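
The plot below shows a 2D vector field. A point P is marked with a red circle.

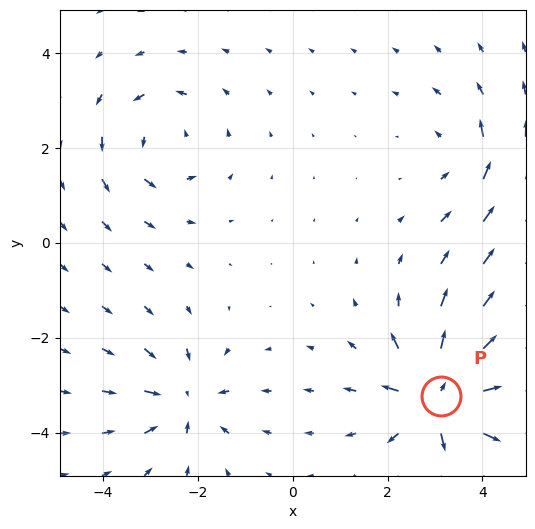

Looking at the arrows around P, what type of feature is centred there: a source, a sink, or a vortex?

At P (3.1, -3.2) the arrows spread outward. Divergence about +7, curl ≈0 — positive divergence with near-zero curl is a source.

source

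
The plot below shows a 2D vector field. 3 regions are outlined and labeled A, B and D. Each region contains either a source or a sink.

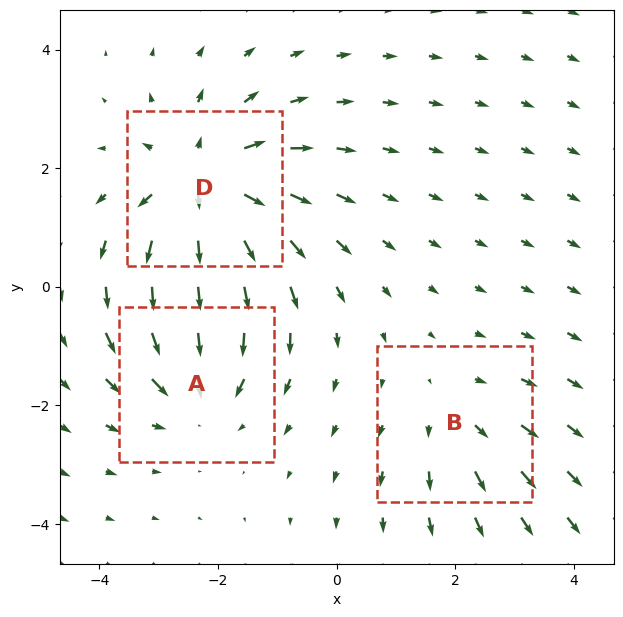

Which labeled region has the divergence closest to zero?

Divergence at each region's feature centre — A: about -3, B: about +2, D: about +4. Region B is closest to zero.

B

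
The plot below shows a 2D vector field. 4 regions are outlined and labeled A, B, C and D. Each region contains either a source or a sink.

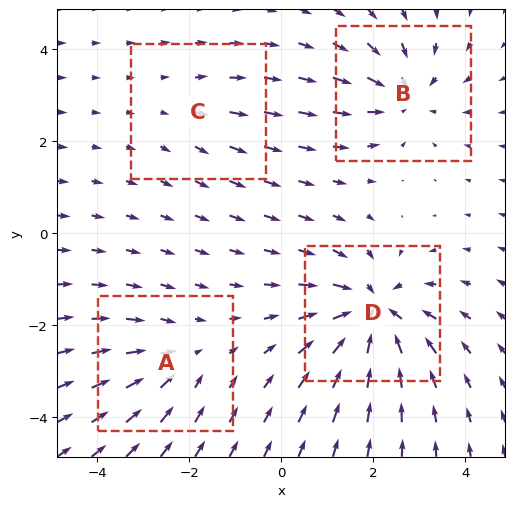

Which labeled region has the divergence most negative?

Divergence at each region's feature centre — A: about -3, B: about -5, C: about +2, D: about -7. Region D is most negative.

D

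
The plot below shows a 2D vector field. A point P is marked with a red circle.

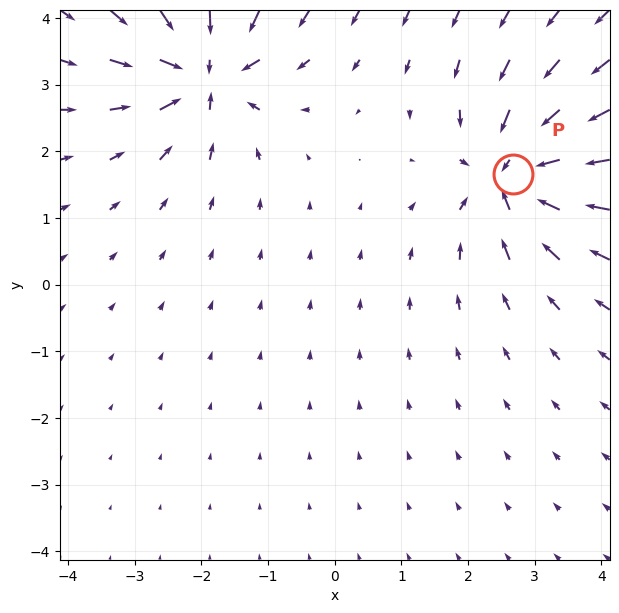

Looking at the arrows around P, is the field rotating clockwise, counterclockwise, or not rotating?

not rotating

Near P at (2.7, 1.7) the arrows show no circulation. The curl there is ≈0.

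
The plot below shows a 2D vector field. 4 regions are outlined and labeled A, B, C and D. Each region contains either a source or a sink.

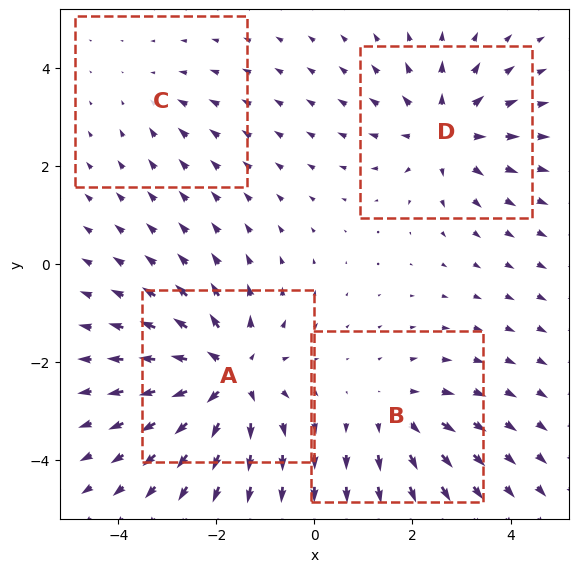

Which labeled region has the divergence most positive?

Divergence at each region's feature centre — A: about +7, B: about +4, C: about -2, D: about +5. Region A is most positive.

A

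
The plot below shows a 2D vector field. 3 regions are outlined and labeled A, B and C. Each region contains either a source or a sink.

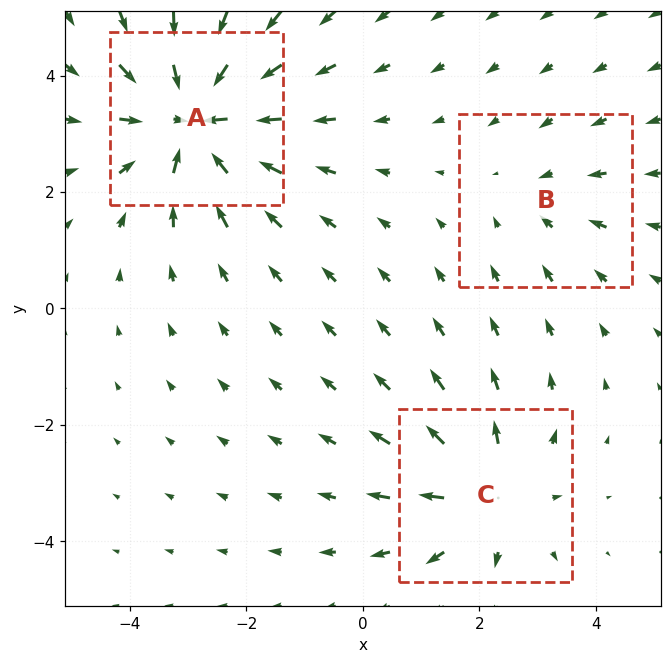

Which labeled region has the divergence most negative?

Divergence at each region's feature centre — A: about -5, B: about -2, C: about +3. Region A is most negative.

A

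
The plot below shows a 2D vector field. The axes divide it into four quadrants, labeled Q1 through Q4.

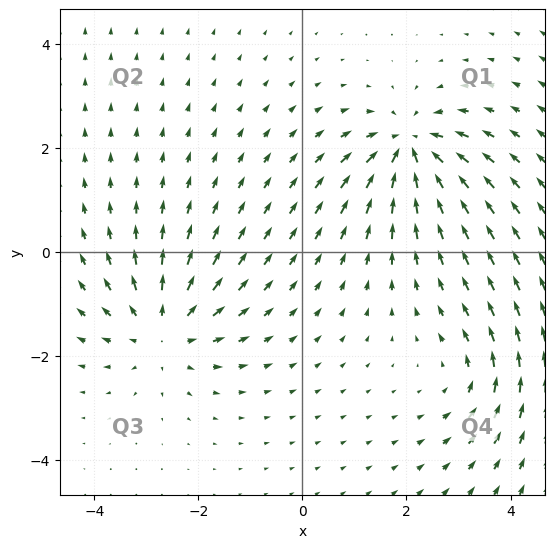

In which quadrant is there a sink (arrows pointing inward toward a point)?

Q1

The sink sits at approximately (2.1, 2.0), which lies in quadrant Q1. The divergence there is about -6, negative as expected for a sink.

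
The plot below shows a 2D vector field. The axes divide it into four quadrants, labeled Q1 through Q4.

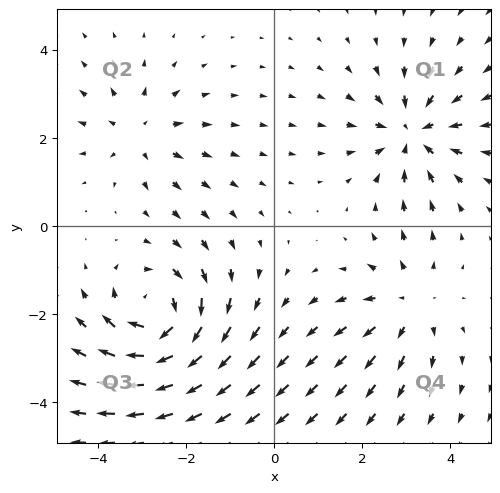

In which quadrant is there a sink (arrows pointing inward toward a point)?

Q1

The sink sits at approximately (3.1, 2.1), which lies in quadrant Q1. The divergence there is about -4, negative as expected for a sink.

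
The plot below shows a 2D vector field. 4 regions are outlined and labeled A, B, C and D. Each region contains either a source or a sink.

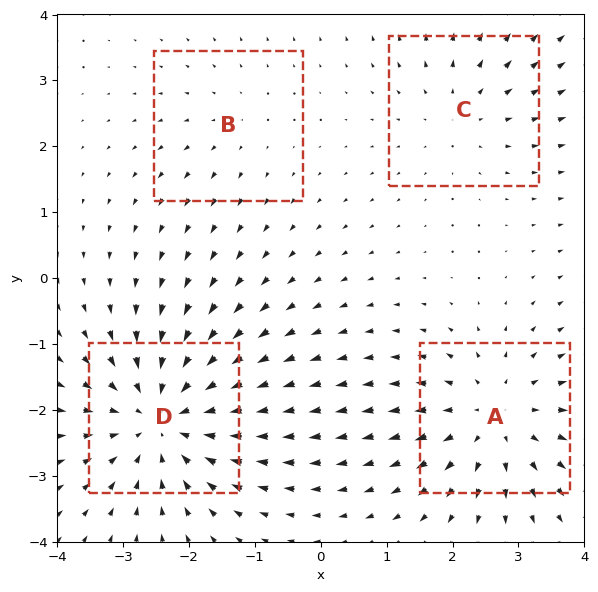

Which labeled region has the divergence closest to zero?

B

Divergence at each region's feature centre — A: about +4, B: about +2, C: about +3, D: about -6. Region B is closest to zero.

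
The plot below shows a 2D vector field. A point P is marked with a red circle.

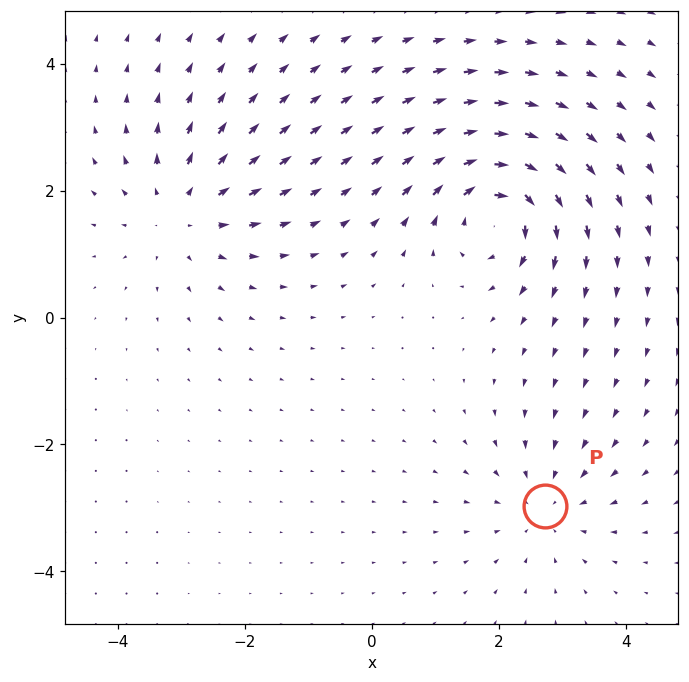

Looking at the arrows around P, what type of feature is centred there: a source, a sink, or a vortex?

At P (2.7, -3.0) the arrows converge inward. Divergence about -3, curl ≈0 — negative divergence with near-zero curl is a sink.

sink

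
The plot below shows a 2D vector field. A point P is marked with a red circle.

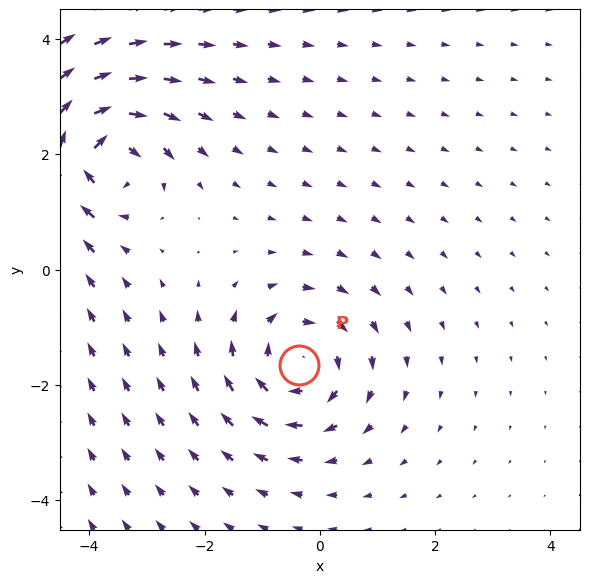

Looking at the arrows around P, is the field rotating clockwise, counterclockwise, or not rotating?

Near P at (-0.4, -1.7) the arrows circulate clockwise. The curl (z-component) there is about -4; negative curl means clockwise rotation.

clockwise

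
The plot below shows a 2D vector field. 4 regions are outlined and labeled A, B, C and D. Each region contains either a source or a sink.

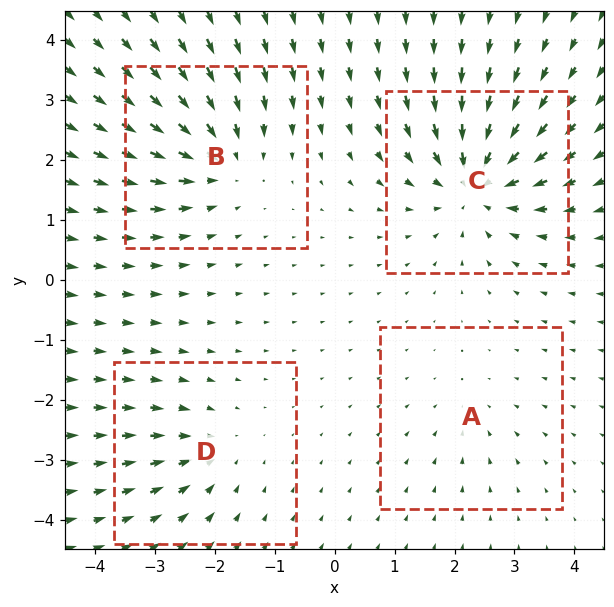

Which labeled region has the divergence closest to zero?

Divergence at each region's feature centre — A: about -2, B: about -6, C: about -7, D: about -4. Region A is closest to zero.

A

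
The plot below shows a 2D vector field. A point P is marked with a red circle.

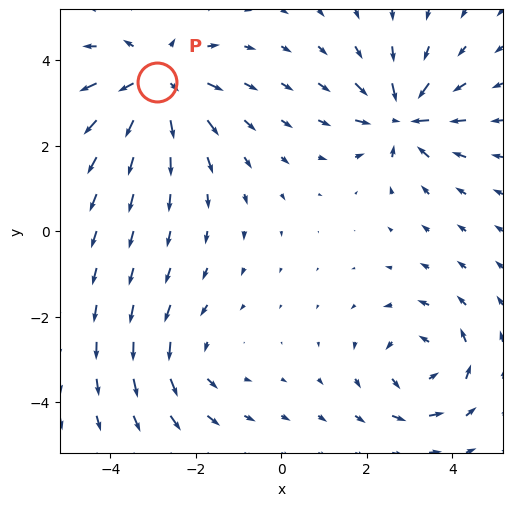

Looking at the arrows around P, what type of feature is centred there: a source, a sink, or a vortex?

At P (-2.9, 3.5) the arrows spread outward. Divergence about +5, curl ≈0 — positive divergence with near-zero curl is a source.

source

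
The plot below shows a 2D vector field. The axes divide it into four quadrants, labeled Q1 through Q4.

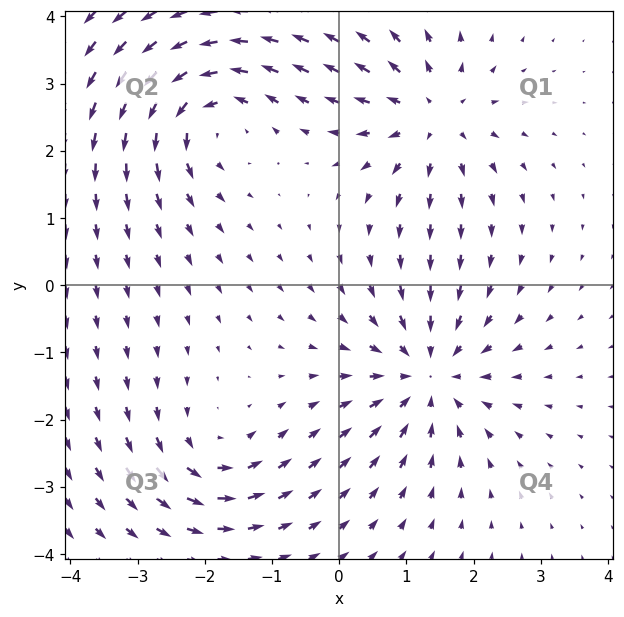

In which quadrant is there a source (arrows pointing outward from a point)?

The source sits at approximately (1.4, 2.5), which lies in quadrant Q1. The divergence there is about +4, positive as expected for a source.

Q1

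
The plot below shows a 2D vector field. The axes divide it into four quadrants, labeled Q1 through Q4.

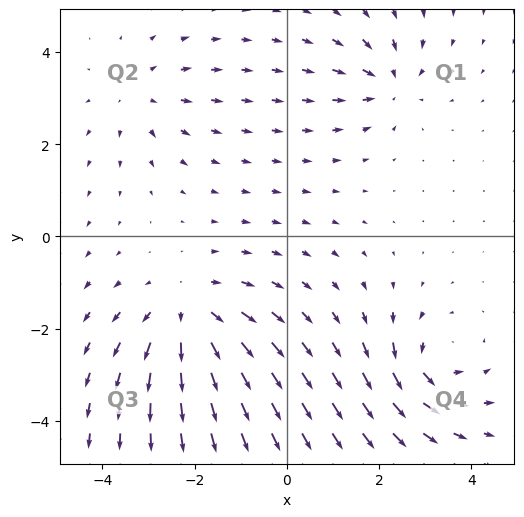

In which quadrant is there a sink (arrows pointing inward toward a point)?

The sink sits at approximately (2.2, 3.3), which lies in quadrant Q1. The divergence there is about -4, negative as expected for a sink.

Q1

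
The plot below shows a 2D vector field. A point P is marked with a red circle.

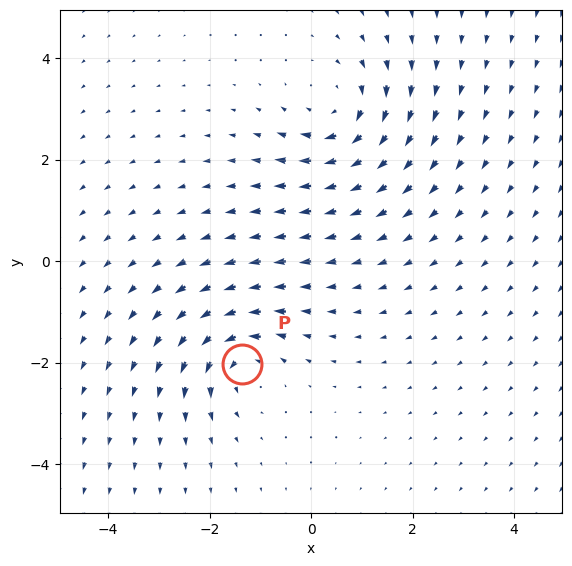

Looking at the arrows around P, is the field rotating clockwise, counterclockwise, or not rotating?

counterclockwise

Near P at (-1.4, -2.0) the arrows circulate counterclockwise. The curl (z-component) there is about +5; positive curl means counterclockwise rotation.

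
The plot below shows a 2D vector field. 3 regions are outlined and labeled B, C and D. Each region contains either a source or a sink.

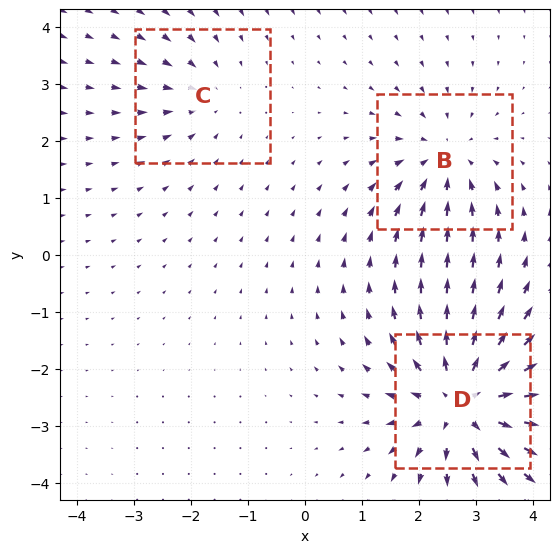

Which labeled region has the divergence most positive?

Divergence at each region's feature centre — B: about -3, C: about -2, D: about +5. Region D is most positive.

D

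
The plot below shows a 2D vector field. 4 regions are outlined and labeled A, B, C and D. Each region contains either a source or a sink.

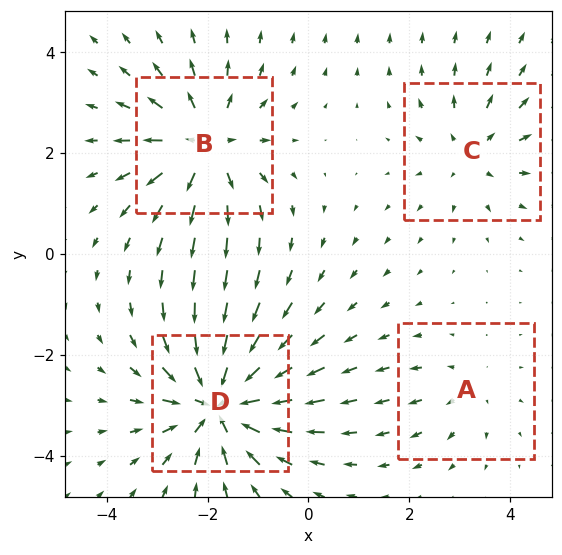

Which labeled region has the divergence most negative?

D

Divergence at each region's feature centre — A: about +2, B: about +6, C: about +3, D: about -7. Region D is most negative.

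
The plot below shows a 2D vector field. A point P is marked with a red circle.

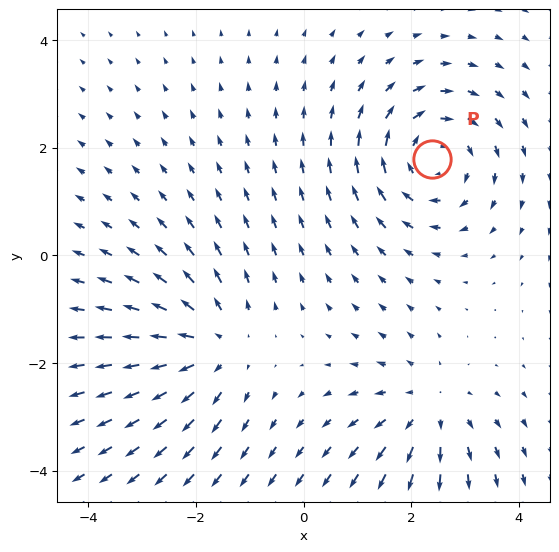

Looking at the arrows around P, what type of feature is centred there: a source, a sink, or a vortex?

At P (2.4, 1.8) the arrows circulate clockwise. Divergence ≈0, curl about -5 — near-zero divergence with nonzero curl is a vortex.

vortex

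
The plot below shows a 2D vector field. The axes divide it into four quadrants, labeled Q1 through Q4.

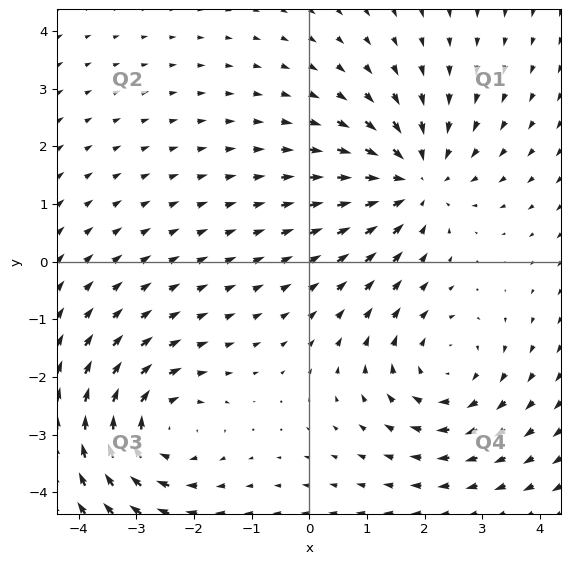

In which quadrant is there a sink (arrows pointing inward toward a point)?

The sink sits at approximately (1.8, 1.4), which lies in quadrant Q1. The divergence there is about -4, negative as expected for a sink.

Q1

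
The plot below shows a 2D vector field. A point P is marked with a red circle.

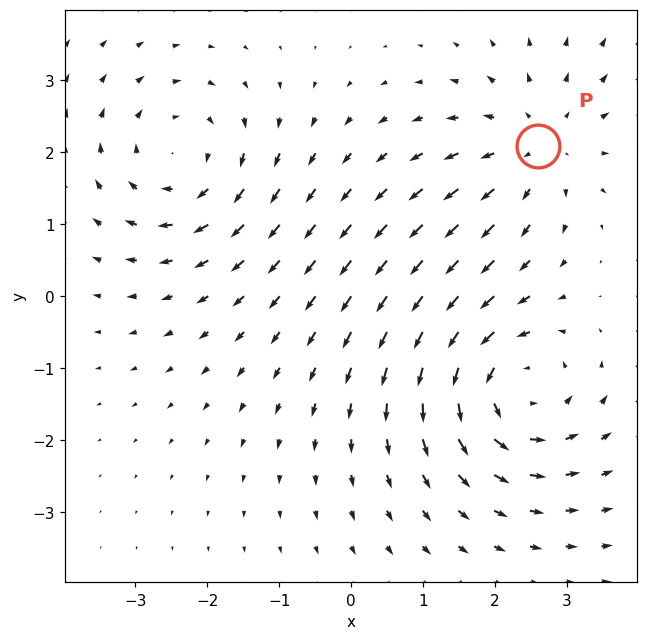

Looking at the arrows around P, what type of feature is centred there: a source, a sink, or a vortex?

At P (2.6, 2.1) the arrows spread outward. Divergence about +3, curl ≈0 — positive divergence with near-zero curl is a source.

source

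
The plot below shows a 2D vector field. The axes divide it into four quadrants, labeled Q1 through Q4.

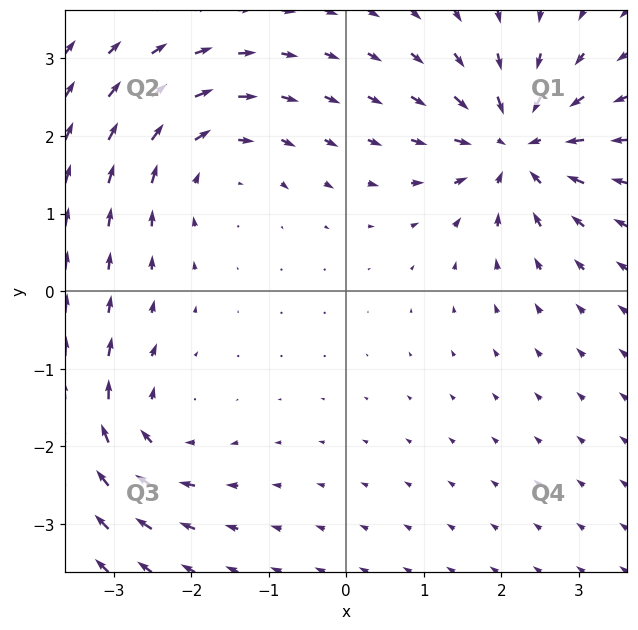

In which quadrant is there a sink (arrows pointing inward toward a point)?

Q1

The sink sits at approximately (2.2, 1.9), which lies in quadrant Q1. The divergence there is about -6, negative as expected for a sink.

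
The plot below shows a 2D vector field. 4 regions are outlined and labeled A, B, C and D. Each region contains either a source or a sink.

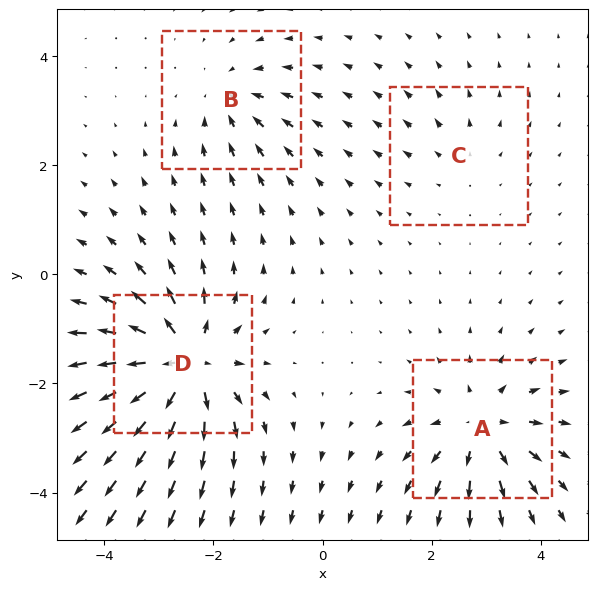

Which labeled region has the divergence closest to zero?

Divergence at each region's feature centre — A: about +6, B: about -4, C: about +2, D: about +9. Region C is closest to zero.

C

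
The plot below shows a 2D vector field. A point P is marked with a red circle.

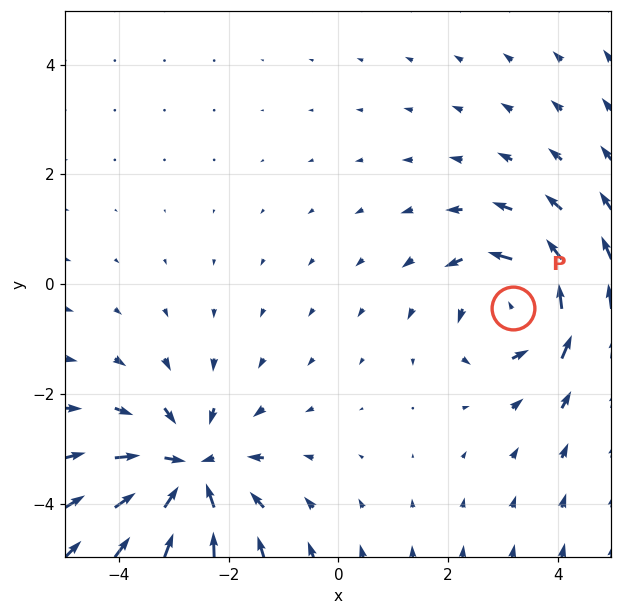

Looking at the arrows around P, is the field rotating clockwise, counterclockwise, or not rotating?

counterclockwise

Near P at (3.2, -0.4) the arrows circulate counterclockwise. The curl (z-component) there is about +4; positive curl means counterclockwise rotation.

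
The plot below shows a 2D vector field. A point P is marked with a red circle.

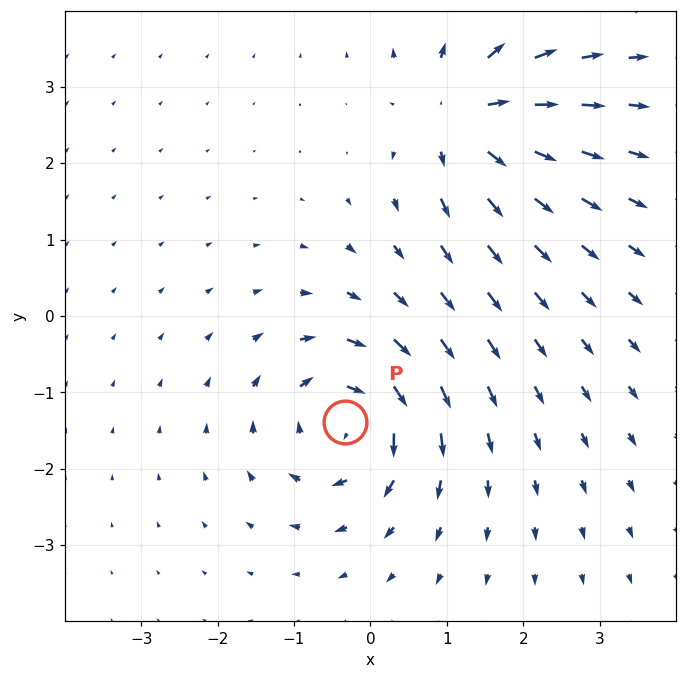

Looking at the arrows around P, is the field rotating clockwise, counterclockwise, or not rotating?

Near P at (-0.3, -1.4) the arrows circulate clockwise. The curl (z-component) there is about -7; negative curl means clockwise rotation.

clockwise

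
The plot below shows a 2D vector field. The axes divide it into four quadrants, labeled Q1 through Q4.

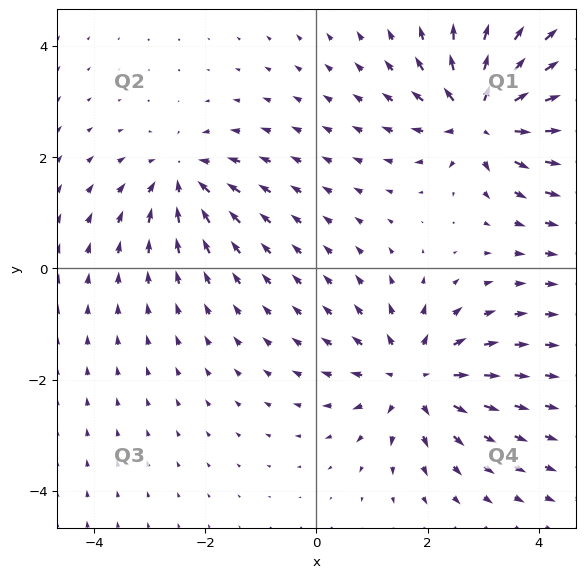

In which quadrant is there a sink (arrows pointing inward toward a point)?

The sink sits at approximately (-2.4, 1.6), which lies in quadrant Q2. The divergence there is about -4, negative as expected for a sink.

Q2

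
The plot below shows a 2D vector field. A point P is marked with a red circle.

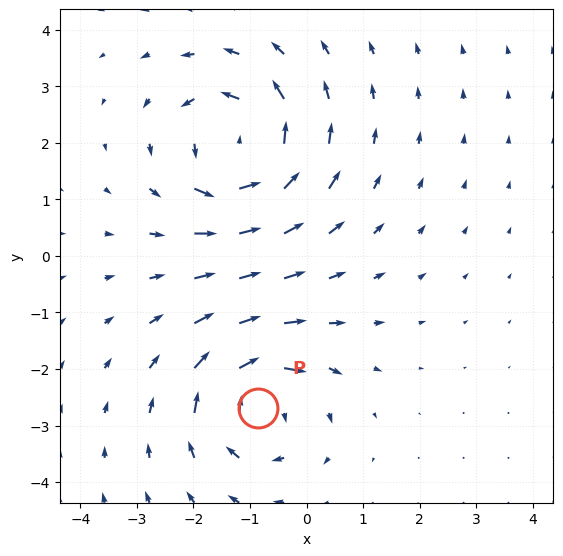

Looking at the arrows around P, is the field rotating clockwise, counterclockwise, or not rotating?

Near P at (-0.9, -2.7) the arrows circulate clockwise. The curl (z-component) there is about -5; negative curl means clockwise rotation.

clockwise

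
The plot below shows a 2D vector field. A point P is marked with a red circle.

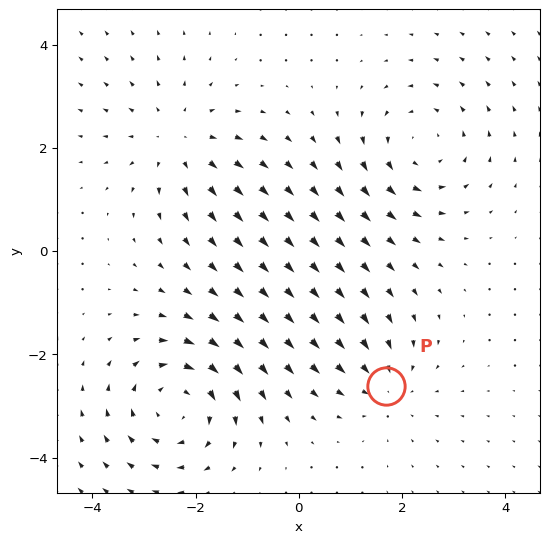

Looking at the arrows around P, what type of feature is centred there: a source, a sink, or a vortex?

At P (1.7, -2.6) the arrows converge inward. Divergence about -3, curl ≈0 — negative divergence with near-zero curl is a sink.

sink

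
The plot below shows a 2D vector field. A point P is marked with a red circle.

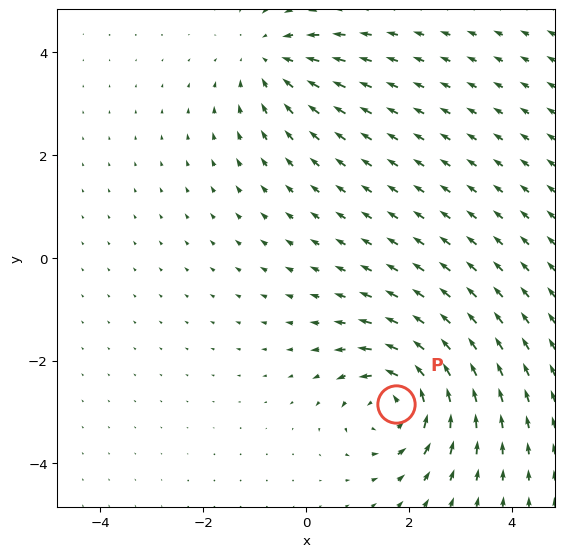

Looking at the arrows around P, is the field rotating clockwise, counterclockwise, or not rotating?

Near P at (1.7, -2.9) the arrows circulate counterclockwise. The curl (z-component) there is about +4; positive curl means counterclockwise rotation.

counterclockwise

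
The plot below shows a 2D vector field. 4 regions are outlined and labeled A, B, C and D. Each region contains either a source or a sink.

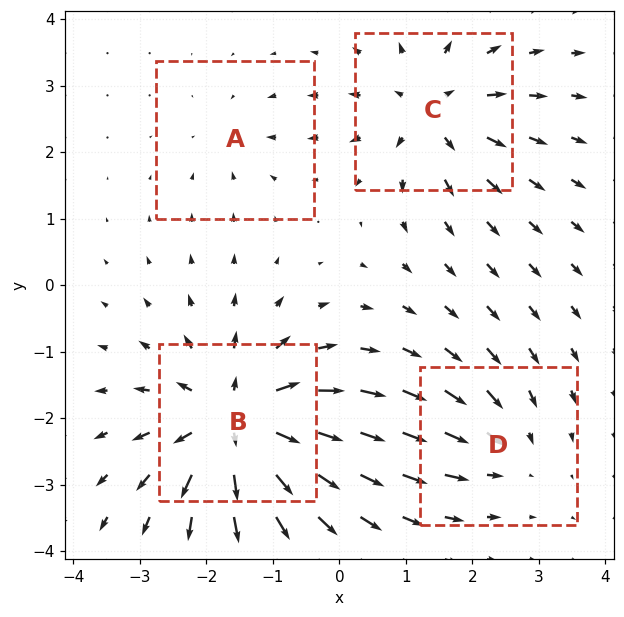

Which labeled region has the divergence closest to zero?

A

Divergence at each region's feature centre — A: about -2, B: about +9, C: about +5, D: about -4. Region A is closest to zero.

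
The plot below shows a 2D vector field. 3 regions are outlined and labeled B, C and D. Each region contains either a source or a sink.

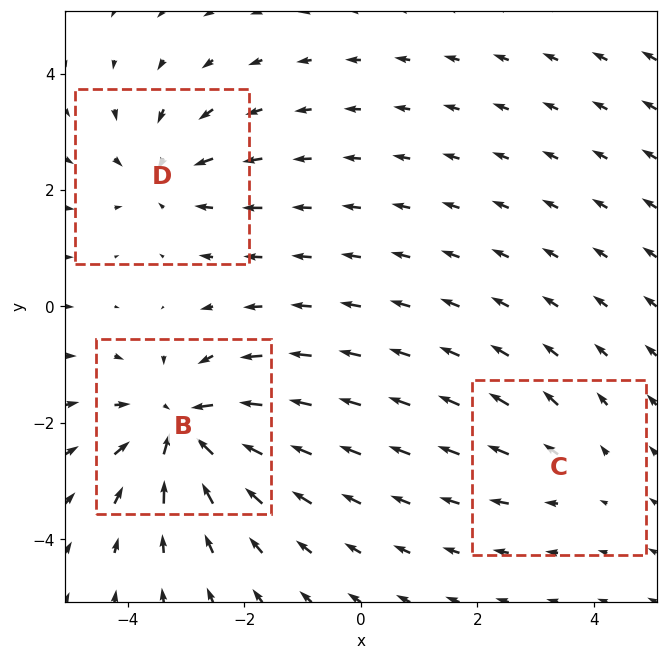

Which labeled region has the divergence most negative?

Divergence at each region's feature centre — B: about -5, C: about +2, D: about -3. Region B is most negative.

B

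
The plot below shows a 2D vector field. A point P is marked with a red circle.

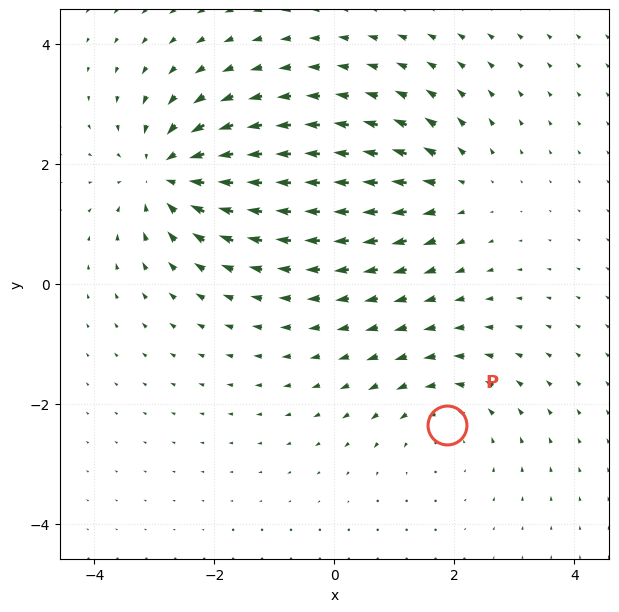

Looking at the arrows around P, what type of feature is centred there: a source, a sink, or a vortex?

vortex

At P (1.9, -2.4) the arrows circulate counterclockwise. Divergence ≈0, curl about +2 — near-zero divergence with nonzero curl is a vortex.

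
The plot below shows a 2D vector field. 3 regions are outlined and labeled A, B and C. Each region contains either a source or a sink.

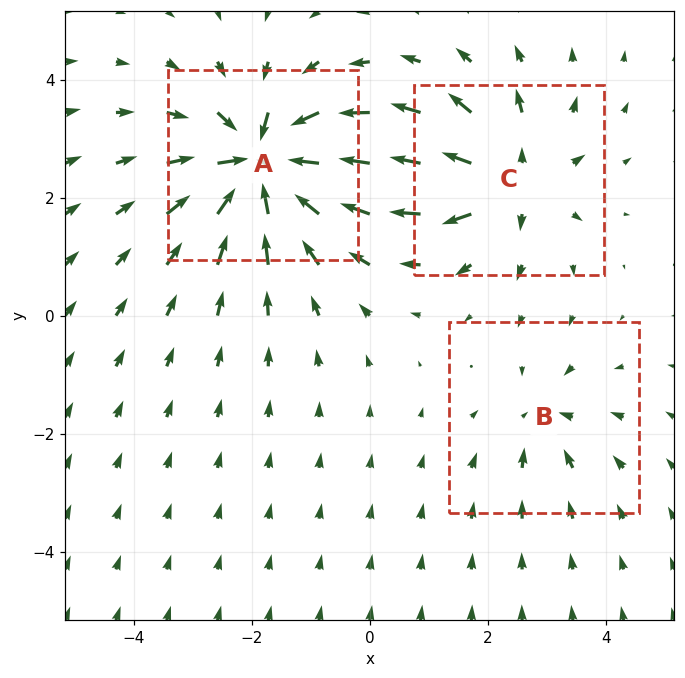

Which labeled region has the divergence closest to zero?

Divergence at each region's feature centre — A: about -6, B: about -2, C: about +4. Region B is closest to zero.

B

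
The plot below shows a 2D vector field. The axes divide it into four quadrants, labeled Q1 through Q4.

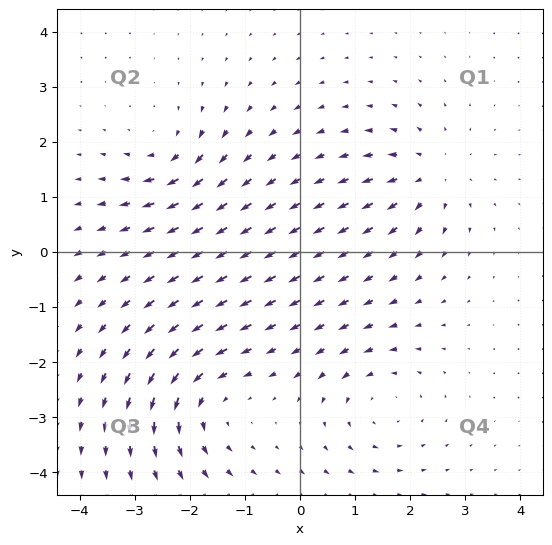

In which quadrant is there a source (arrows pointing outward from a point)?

Q1

The source sits at approximately (2.4, 1.4), which lies in quadrant Q1. The divergence there is about +4, positive as expected for a source.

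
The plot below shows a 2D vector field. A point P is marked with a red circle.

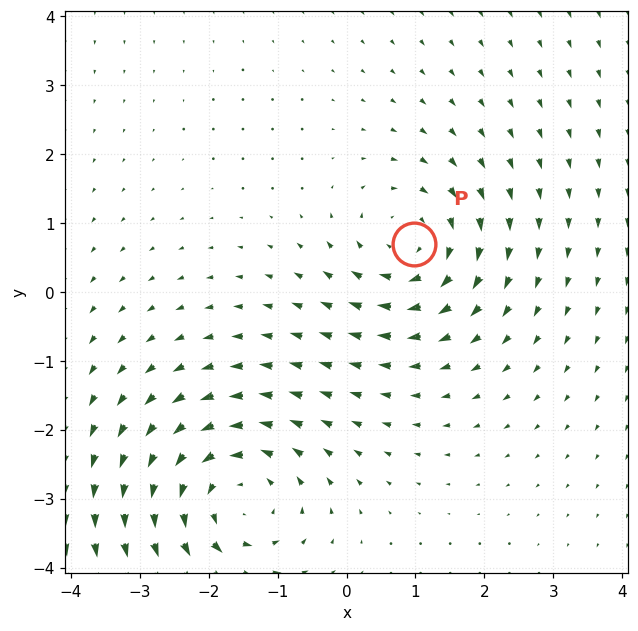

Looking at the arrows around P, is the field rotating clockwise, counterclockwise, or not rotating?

clockwise

Near P at (1.0, 0.7) the arrows circulate clockwise. The curl (z-component) there is about -4; negative curl means clockwise rotation.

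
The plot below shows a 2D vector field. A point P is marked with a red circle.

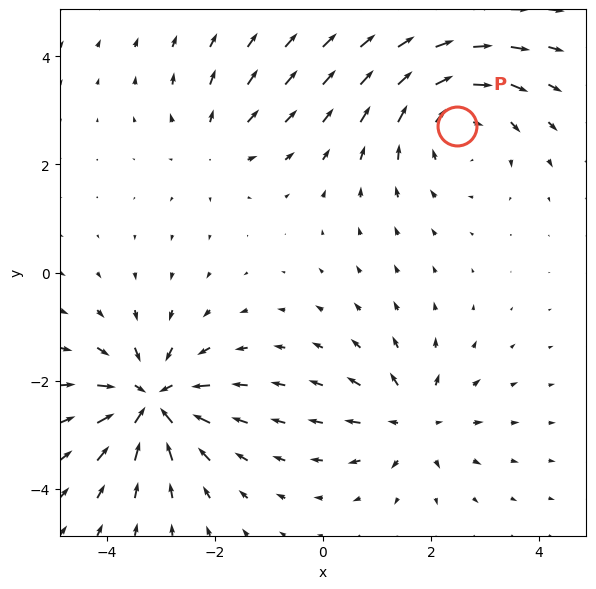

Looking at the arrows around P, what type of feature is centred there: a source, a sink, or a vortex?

vortex

At P (2.5, 2.7) the arrows circulate clockwise. Divergence ≈0, curl about -4 — near-zero divergence with nonzero curl is a vortex.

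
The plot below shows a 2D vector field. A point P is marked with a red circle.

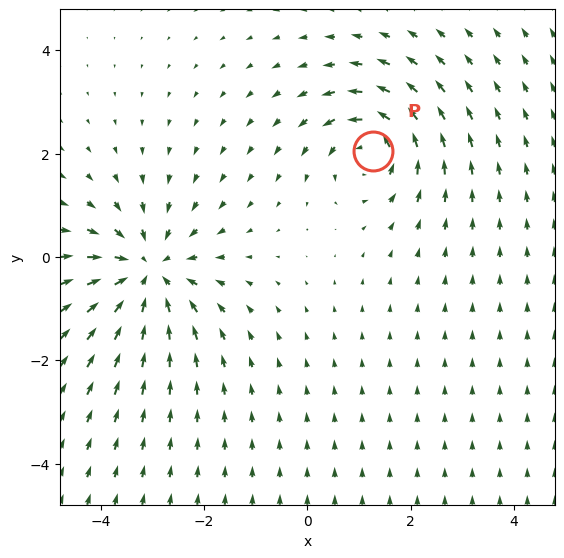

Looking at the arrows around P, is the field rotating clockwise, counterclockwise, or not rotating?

counterclockwise

Near P at (1.3, 2.0) the arrows circulate counterclockwise. The curl (z-component) there is about +4; positive curl means counterclockwise rotation.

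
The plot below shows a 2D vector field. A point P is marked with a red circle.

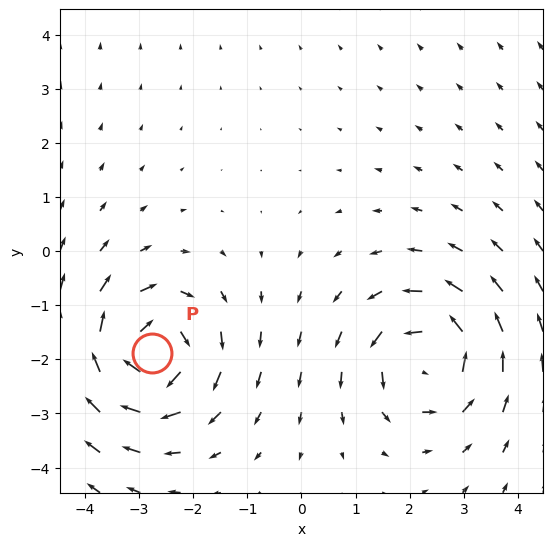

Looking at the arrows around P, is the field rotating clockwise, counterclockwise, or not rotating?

clockwise

Near P at (-2.8, -1.9) the arrows circulate clockwise. The curl (z-component) there is about -6; negative curl means clockwise rotation.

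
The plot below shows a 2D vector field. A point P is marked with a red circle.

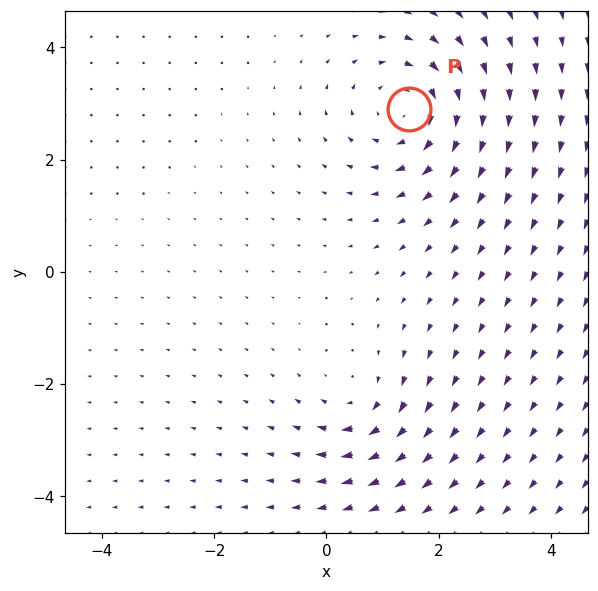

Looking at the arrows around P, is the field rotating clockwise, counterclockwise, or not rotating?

clockwise

Near P at (1.5, 2.9) the arrows circulate clockwise. The curl (z-component) there is about -4; negative curl means clockwise rotation.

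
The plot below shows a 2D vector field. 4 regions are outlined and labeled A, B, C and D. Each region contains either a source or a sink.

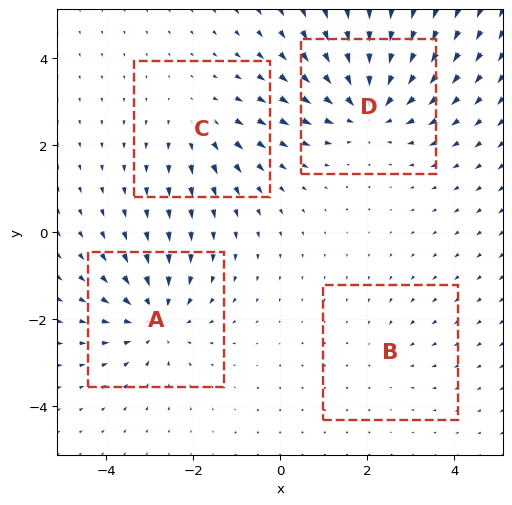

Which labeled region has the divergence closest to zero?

Divergence at each region's feature centre — A: about -5, B: about -2, C: about +3, D: about -6. Region B is closest to zero.

B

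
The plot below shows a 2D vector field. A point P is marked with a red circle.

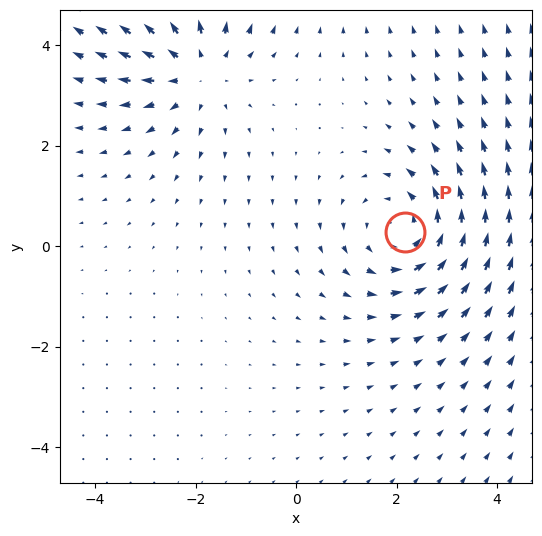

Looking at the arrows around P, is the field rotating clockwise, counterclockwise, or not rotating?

counterclockwise

Near P at (2.2, 0.3) the arrows circulate counterclockwise. The curl (z-component) there is about +3; positive curl means counterclockwise rotation.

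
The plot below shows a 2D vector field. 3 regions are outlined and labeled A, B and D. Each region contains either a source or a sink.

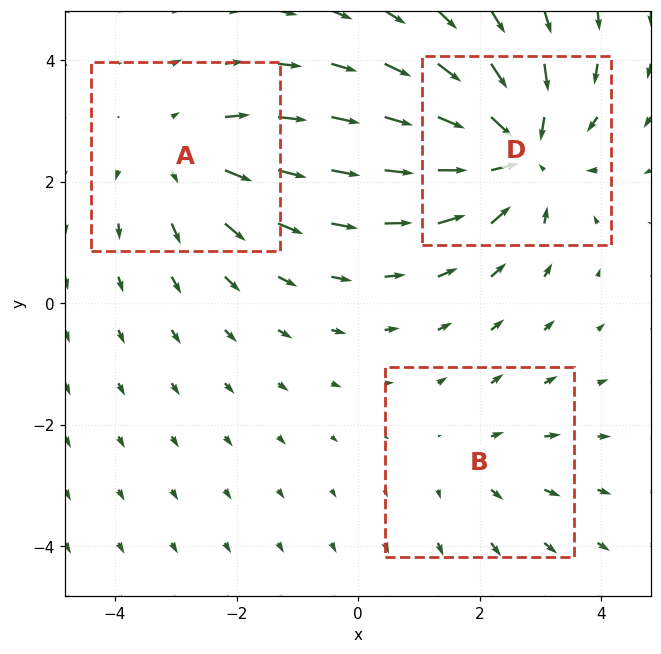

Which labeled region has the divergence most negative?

Divergence at each region's feature centre — A: about +3, B: about +2, D: about -5. Region D is most negative.

D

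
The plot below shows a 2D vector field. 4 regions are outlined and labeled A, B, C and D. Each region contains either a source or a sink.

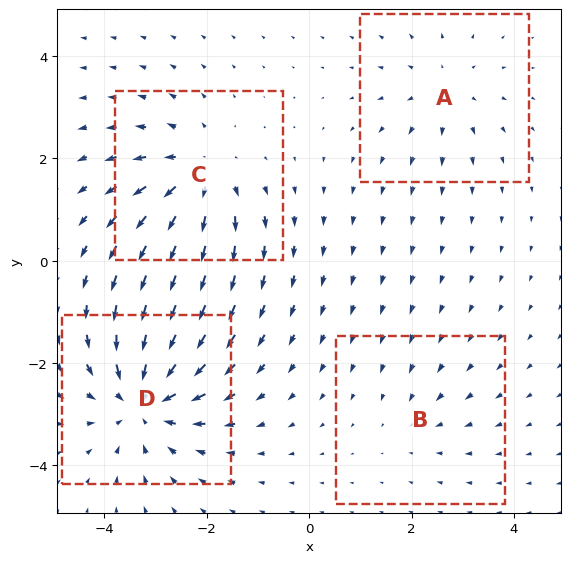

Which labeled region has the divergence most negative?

Divergence at each region's feature centre — A: about +3, B: about -2, C: about +5, D: about -6. Region D is most negative.

D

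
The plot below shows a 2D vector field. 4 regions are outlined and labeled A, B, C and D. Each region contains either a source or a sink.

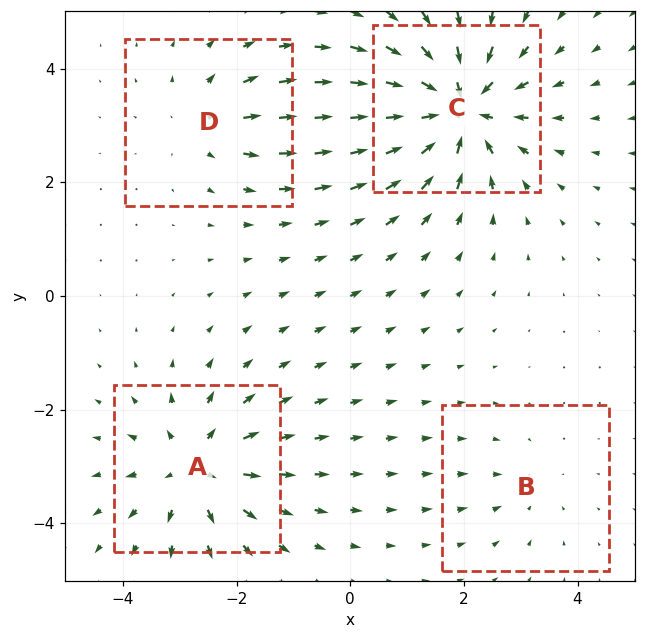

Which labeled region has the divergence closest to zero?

Divergence at each region's feature centre — A: about +5, B: about -2, C: about -7, D: about +3. Region B is closest to zero.

B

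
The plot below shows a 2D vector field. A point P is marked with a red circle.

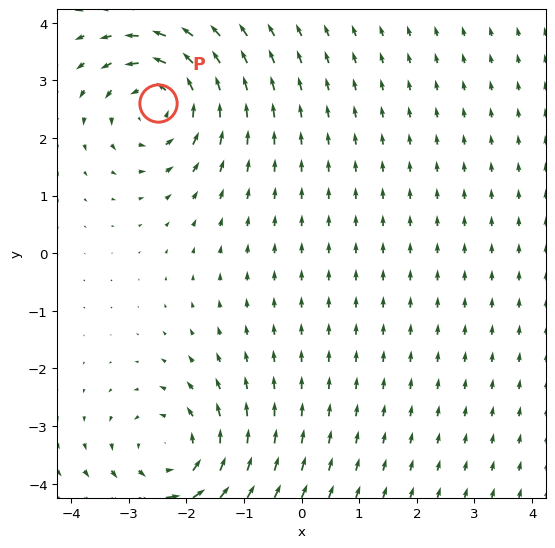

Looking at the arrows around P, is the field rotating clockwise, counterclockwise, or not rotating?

counterclockwise

Near P at (-2.5, 2.6) the arrows circulate counterclockwise. The curl (z-component) there is about +5; positive curl means counterclockwise rotation.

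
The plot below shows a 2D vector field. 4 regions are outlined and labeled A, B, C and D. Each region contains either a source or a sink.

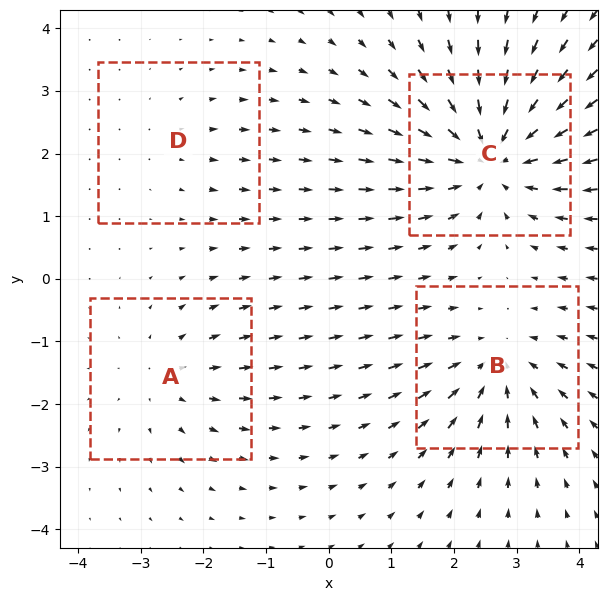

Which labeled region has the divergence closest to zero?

Divergence at each region's feature centre — A: about +3, B: about -4, C: about -6, D: about +2. Region D is closest to zero.

D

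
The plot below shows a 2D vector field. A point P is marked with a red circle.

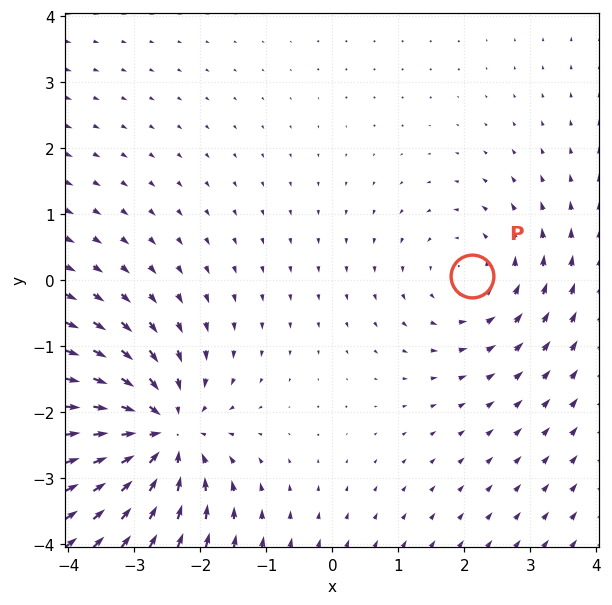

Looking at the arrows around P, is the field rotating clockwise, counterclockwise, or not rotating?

Near P at (2.1, 0.1) the arrows circulate counterclockwise. The curl (z-component) there is about +2; positive curl means counterclockwise rotation.

counterclockwise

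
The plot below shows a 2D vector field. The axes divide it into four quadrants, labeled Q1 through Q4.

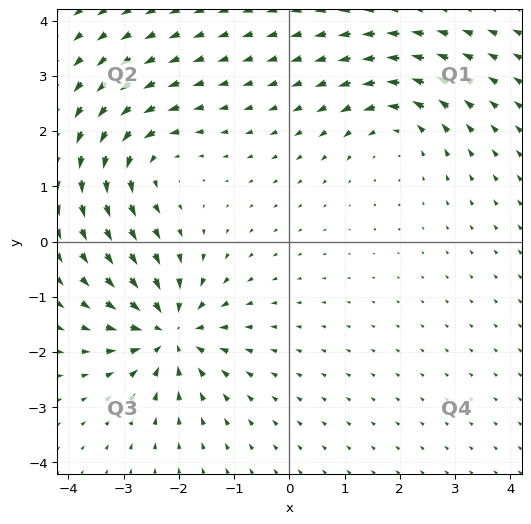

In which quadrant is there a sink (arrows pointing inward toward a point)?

The sink sits at approximately (-2.2, -1.6), which lies in quadrant Q3. The divergence there is about -6, negative as expected for a sink.

Q3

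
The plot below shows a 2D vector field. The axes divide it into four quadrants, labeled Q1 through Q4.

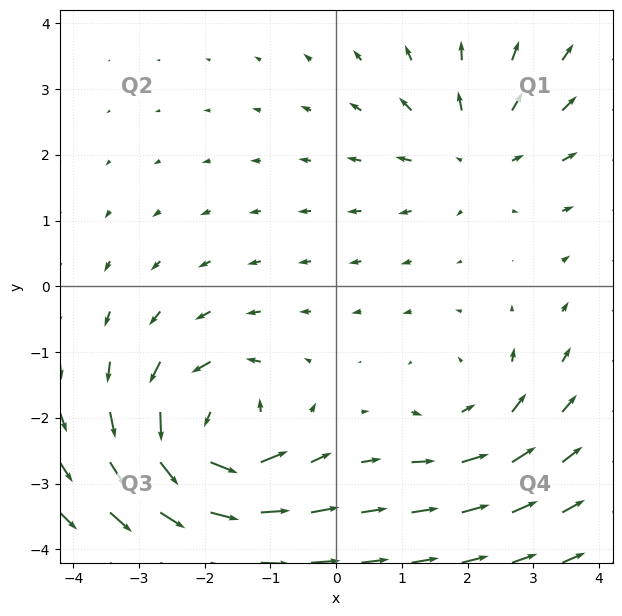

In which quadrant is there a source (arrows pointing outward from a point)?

Q1

The source sits at approximately (2.1, 2.1), which lies in quadrant Q1. The divergence there is about +2, positive as expected for a source.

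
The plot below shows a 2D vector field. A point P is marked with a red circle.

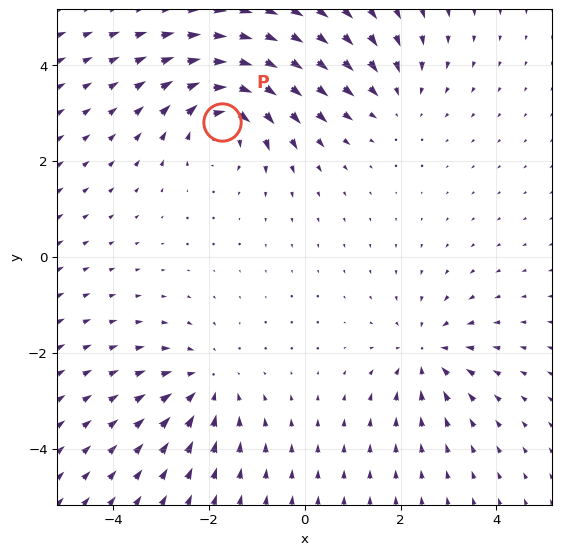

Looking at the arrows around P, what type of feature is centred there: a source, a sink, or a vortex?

At P (-1.7, 2.8) the arrows circulate clockwise. Divergence ≈0, curl about -6 — near-zero divergence with nonzero curl is a vortex.

vortex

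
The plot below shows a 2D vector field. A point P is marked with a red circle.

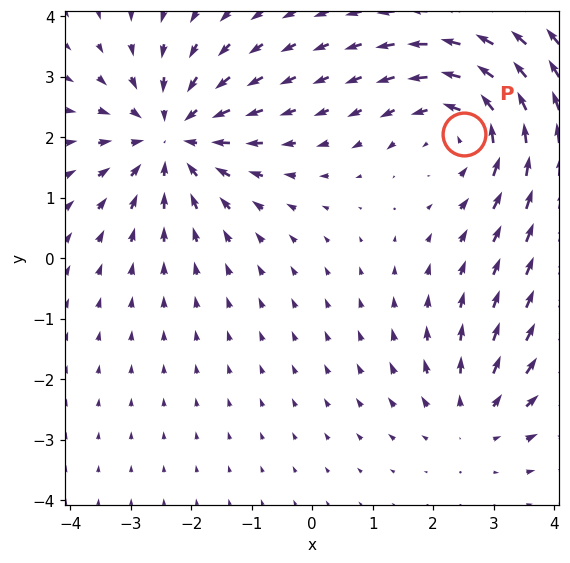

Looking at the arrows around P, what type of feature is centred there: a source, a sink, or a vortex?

At P (2.5, 2.0) the arrows circulate counterclockwise. Divergence ≈0, curl about +4 — near-zero divergence with nonzero curl is a vortex.

vortex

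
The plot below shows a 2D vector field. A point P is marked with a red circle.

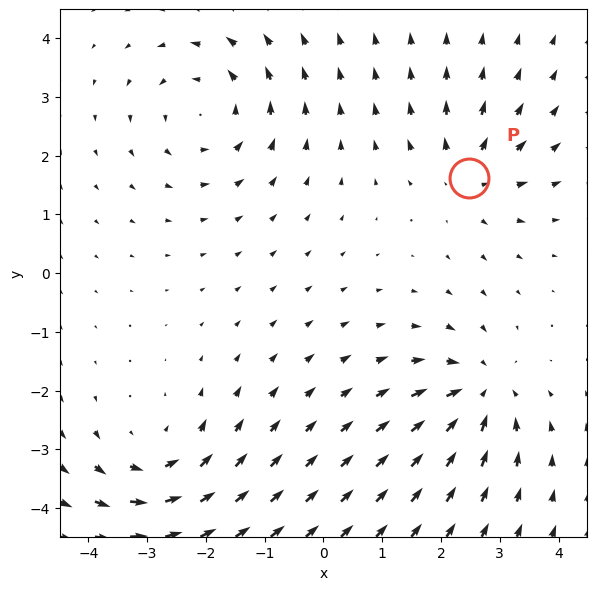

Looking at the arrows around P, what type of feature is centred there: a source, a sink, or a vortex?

source

At P (2.5, 1.6) the arrows spread outward. Divergence about +4, curl ≈0 — positive divergence with near-zero curl is a source.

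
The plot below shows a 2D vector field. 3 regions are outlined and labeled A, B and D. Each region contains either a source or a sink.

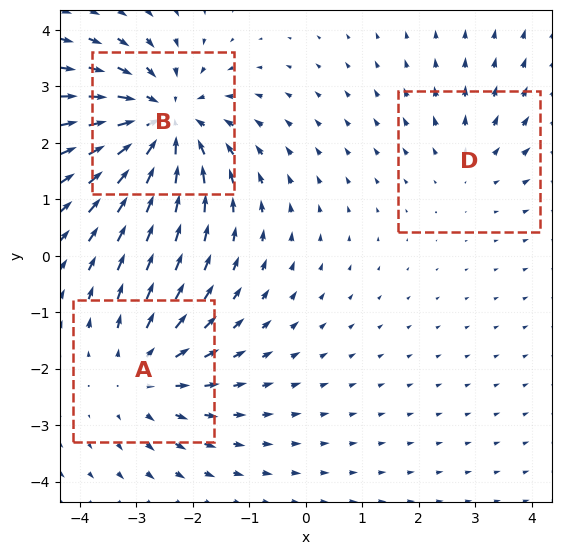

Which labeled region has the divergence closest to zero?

D

Divergence at each region's feature centre — A: about +3, B: about -4, D: about +2. Region D is closest to zero.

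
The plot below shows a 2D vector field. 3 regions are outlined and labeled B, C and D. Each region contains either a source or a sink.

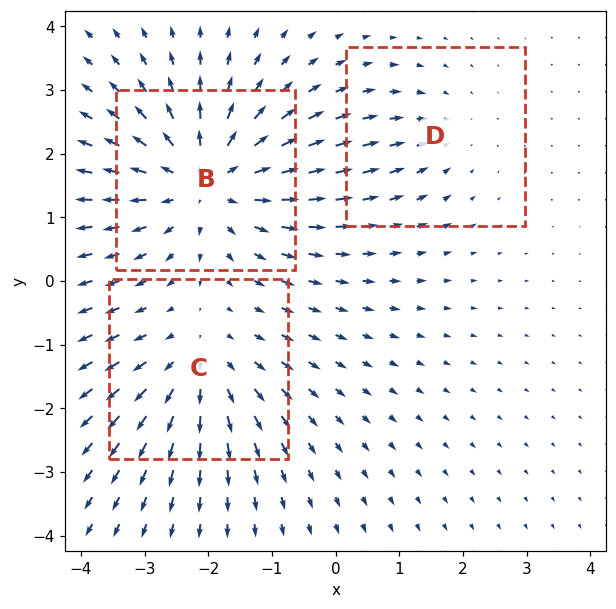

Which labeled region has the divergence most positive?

B

Divergence at each region's feature centre — B: about +5, C: about +3, D: about -2. Region B is most positive.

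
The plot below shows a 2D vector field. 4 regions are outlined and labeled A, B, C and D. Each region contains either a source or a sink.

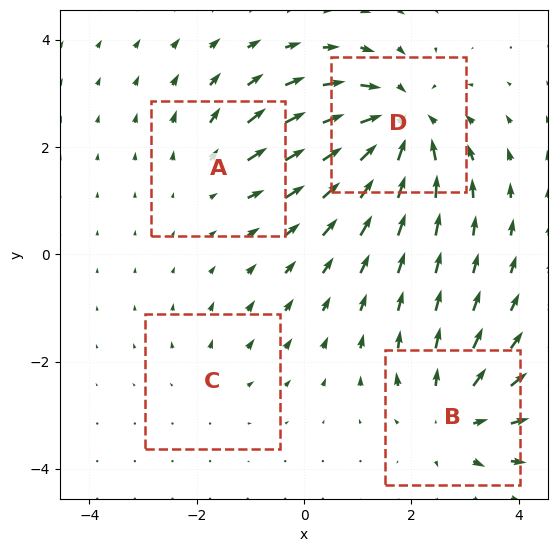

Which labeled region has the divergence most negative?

Divergence at each region's feature centre — A: about +3, B: about +4, C: about +2, D: about -6. Region D is most negative.

D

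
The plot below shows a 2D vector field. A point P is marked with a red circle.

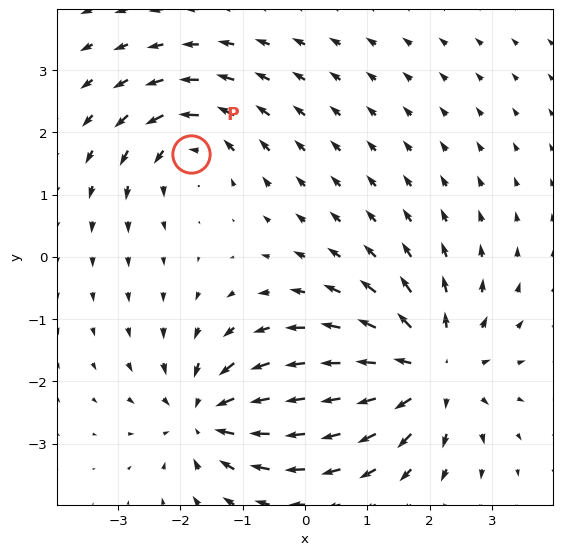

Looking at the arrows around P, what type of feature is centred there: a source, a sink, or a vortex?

At P (-1.8, 1.7) the arrows circulate counterclockwise. Divergence ≈0, curl about +4 — near-zero divergence with nonzero curl is a vortex.

vortex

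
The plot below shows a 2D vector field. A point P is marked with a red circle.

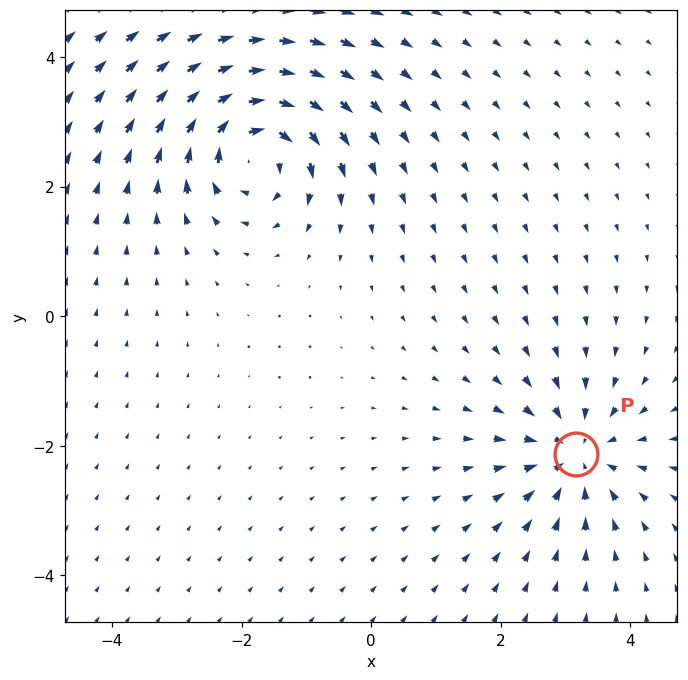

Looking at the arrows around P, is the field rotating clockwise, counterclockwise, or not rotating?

not rotating

Near P at (3.2, -2.1) the arrows show no circulation. The curl there is ≈0.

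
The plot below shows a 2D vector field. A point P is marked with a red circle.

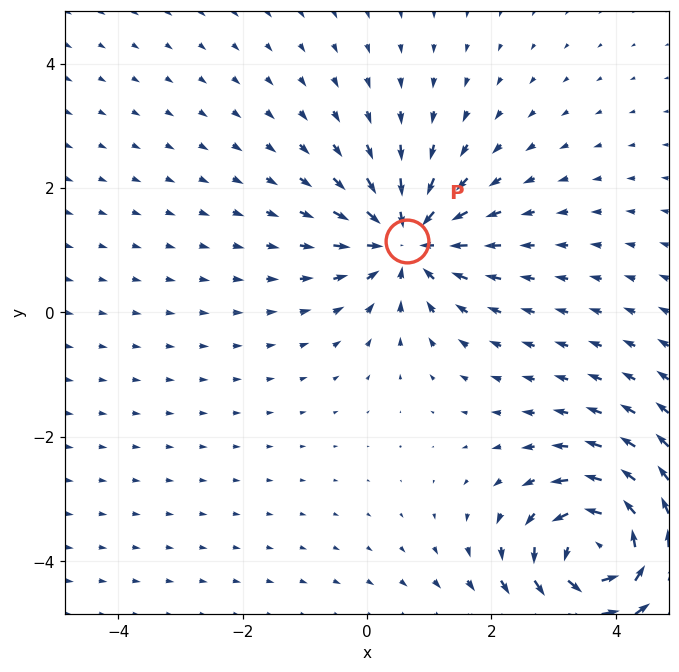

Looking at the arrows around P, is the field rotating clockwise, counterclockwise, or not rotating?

not rotating

Near P at (0.6, 1.2) the arrows show no circulation. The curl there is ≈0.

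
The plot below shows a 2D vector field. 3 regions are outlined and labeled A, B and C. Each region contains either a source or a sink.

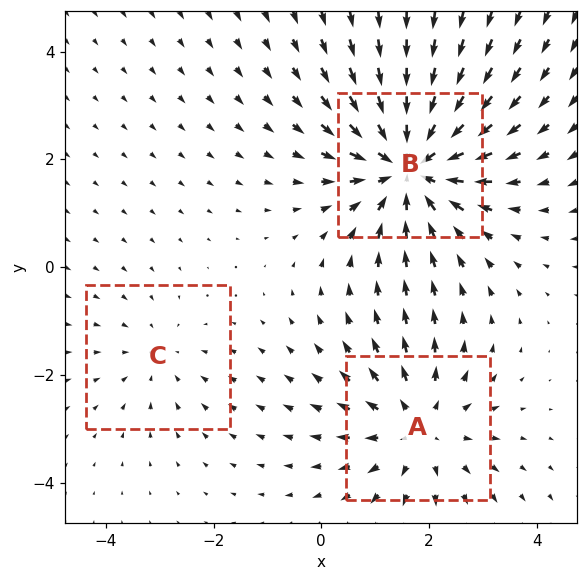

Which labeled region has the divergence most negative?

Divergence at each region's feature centre — A: about +3, B: about -5, C: about -2. Region B is most negative.

B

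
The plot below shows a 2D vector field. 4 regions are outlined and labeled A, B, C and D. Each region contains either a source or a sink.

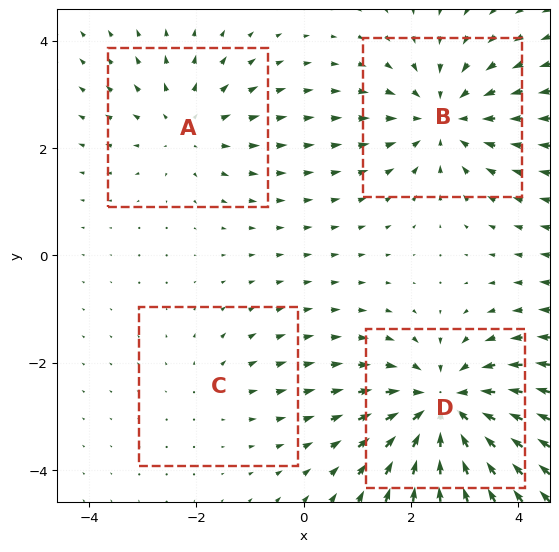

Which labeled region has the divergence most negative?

Divergence at each region's feature centre — A: about +3, B: about -4, C: about +2, D: about -6. Region D is most negative.

D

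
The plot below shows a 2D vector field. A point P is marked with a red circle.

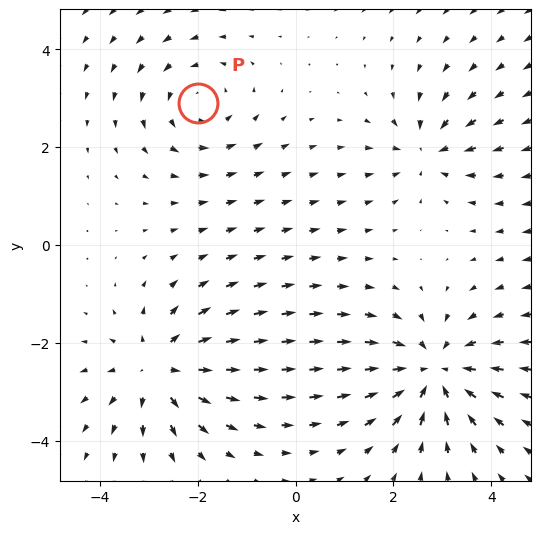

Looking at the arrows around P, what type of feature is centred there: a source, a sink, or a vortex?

At P (-2.0, 2.9) the arrows circulate counterclockwise. Divergence ≈0, curl about +3 — near-zero divergence with nonzero curl is a vortex.

vortex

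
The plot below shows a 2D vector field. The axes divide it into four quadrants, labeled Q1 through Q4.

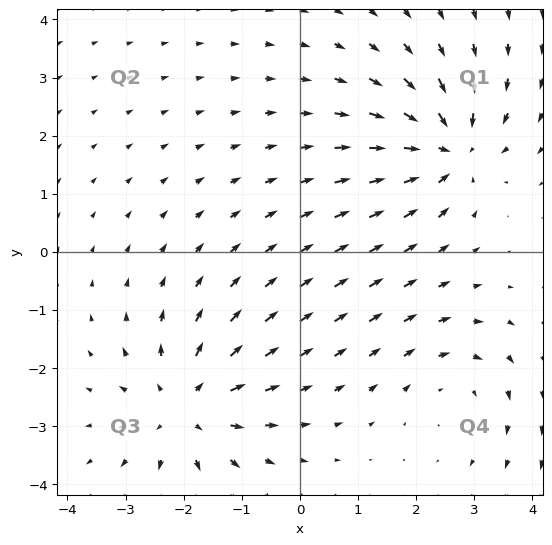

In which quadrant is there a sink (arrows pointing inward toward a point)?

Q1

The sink sits at approximately (2.6, 1.8), which lies in quadrant Q1. The divergence there is about -5, negative as expected for a sink.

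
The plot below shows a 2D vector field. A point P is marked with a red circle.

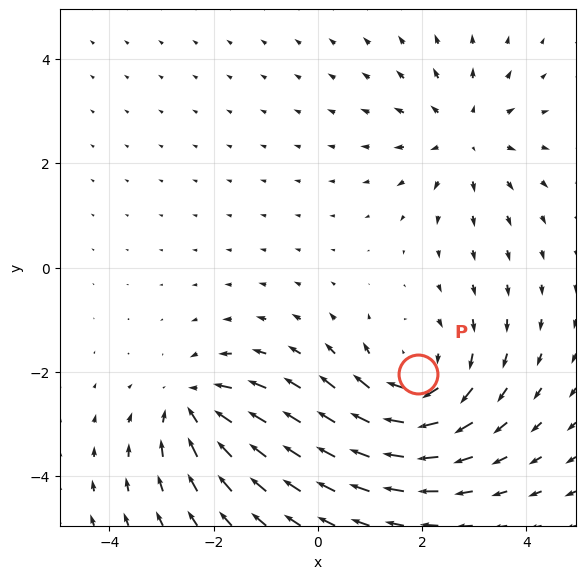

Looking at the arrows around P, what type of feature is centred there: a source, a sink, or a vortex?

vortex

At P (1.9, -2.0) the arrows circulate clockwise. Divergence ≈0, curl about -4 — near-zero divergence with nonzero curl is a vortex.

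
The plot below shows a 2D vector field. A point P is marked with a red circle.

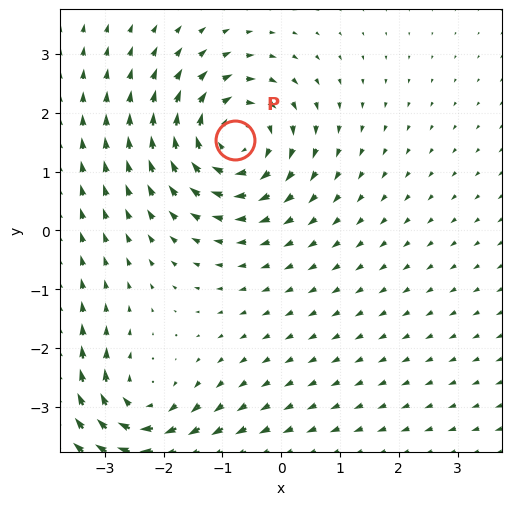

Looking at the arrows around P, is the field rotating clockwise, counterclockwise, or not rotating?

clockwise

Near P at (-0.8, 1.5) the arrows circulate clockwise. The curl (z-component) there is about -6; negative curl means clockwise rotation.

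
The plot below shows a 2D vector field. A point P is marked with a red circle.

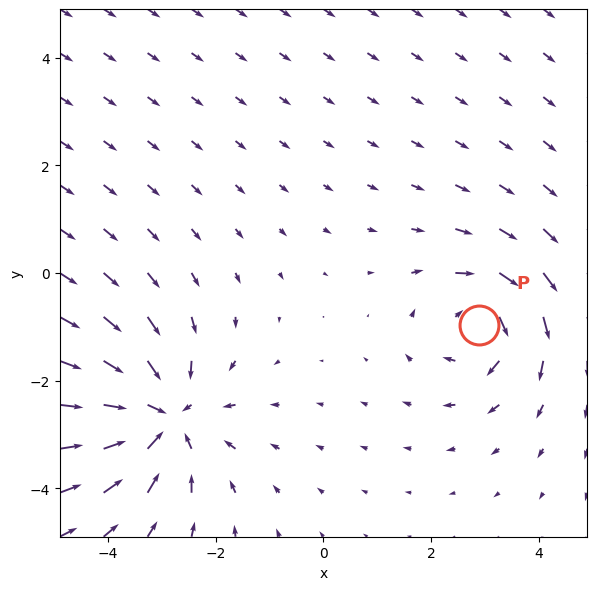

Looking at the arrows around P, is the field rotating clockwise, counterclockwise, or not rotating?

clockwise

Near P at (2.9, -1.0) the arrows circulate clockwise. The curl (z-component) there is about -4; negative curl means clockwise rotation.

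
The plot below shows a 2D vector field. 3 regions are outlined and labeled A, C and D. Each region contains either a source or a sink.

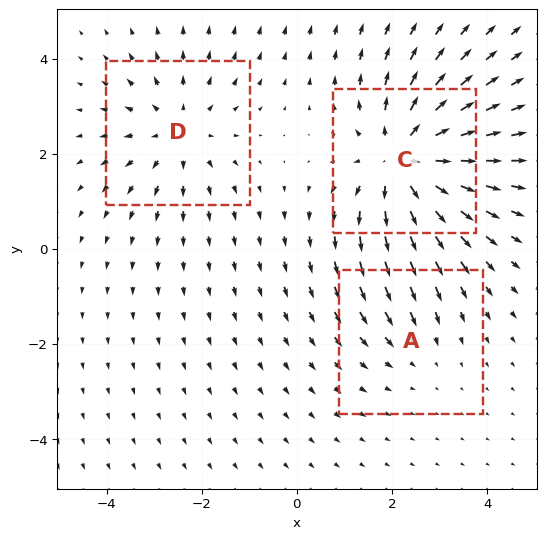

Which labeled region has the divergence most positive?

C

Divergence at each region's feature centre — A: about -2, C: about +5, D: about +3. Region C is most positive.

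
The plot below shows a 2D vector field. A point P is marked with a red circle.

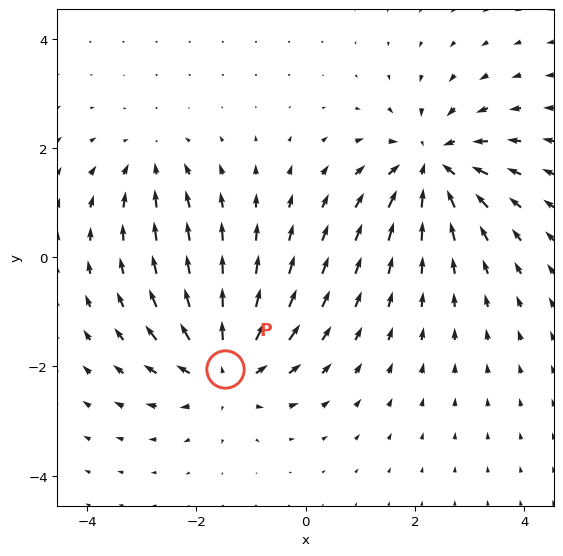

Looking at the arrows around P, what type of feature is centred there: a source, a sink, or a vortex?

At P (-1.5, -2.1) the arrows spread outward. Divergence about +5, curl ≈0 — positive divergence with near-zero curl is a source.

source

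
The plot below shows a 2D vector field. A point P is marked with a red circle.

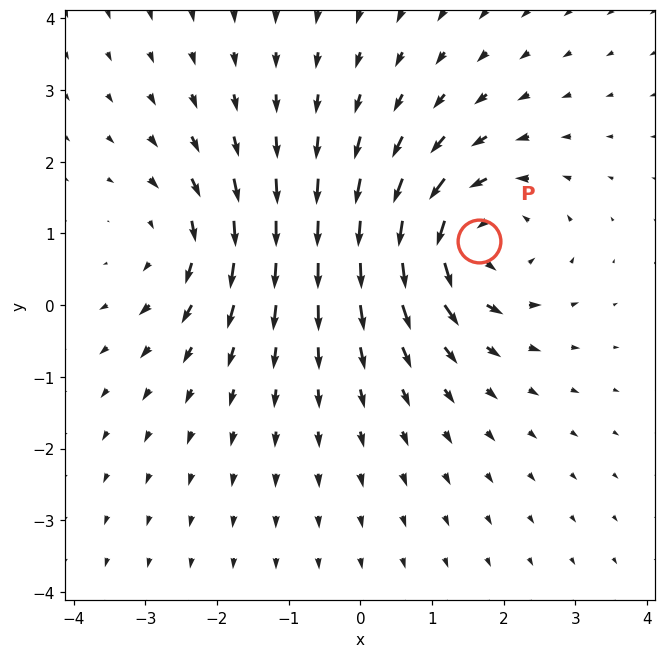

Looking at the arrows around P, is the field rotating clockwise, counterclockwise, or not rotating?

counterclockwise

Near P at (1.7, 0.9) the arrows circulate counterclockwise. The curl (z-component) there is about +5; positive curl means counterclockwise rotation.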